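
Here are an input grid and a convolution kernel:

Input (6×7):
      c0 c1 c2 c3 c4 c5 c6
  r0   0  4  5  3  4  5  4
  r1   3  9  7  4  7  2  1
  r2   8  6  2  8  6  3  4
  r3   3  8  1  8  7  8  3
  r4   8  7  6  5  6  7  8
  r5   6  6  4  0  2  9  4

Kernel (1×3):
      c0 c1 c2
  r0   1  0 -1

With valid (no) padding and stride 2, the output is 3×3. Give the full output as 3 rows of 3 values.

-5 1 0
6 -4 2
2 0 -2

Output[0,0]: The receptive field on the input at this output position is [0 4 5]. Elementwise product with the kernel and sum: 0·1 + 5·-1.
Output[0,1]: The receptive field on the input at this output position is [5 3 4]. Elementwise product with the kernel and sum: 5·1 + 4·-1.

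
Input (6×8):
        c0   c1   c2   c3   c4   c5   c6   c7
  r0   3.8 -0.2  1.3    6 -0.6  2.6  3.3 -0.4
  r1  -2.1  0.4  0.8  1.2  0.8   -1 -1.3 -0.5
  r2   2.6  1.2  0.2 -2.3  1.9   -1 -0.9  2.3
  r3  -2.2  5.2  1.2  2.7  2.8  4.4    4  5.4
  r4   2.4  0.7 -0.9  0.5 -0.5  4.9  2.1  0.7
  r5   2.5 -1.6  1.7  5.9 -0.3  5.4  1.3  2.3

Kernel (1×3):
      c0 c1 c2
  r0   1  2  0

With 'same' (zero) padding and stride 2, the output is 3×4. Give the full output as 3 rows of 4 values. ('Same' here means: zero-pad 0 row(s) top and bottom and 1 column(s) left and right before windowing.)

Output[0,0]: The receptive field on the zero-padded input at this output position is [0 3.8 -0.2]. Elementwise product with the kernel and sum: 0·1 + 3.8·2.
Output[0,1]: The receptive field on the zero-padded input at this output position is [-0.2 1.3 6]. Elementwise product with the kernel and sum: -0.2·1 + 1.3·2.

7.6 2.4 4.8 9.2
5.2 1.6 1.5 -2.8
4.8 -1.1 -0.5 9.1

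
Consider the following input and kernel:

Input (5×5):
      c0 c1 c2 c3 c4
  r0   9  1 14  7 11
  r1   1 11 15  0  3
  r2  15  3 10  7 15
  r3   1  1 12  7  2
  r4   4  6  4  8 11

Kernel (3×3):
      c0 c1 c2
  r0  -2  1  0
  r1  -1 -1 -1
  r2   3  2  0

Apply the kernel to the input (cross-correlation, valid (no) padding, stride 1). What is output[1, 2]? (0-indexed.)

-12

The receptive field on the input at this output position is [15 0 3 / 10 7 15 / 12 7 2]. Elementwise product with the kernel and sum: 15·-2 + 0·1 + 10·-1 + 7·-1 + 15·-1 + 12·3 + 7·2.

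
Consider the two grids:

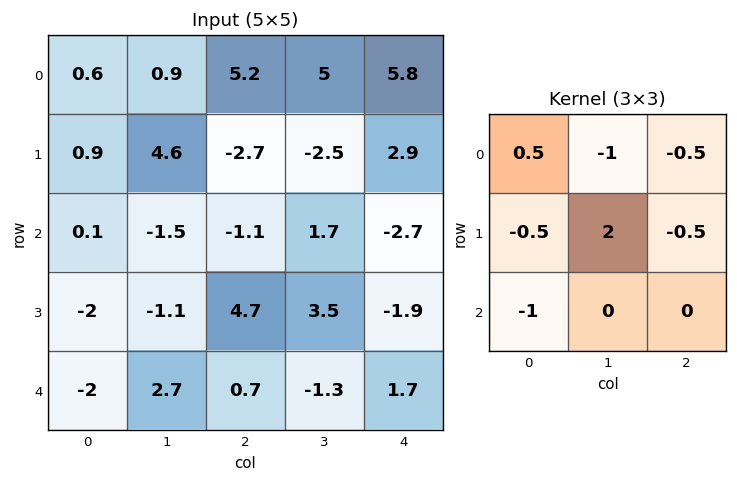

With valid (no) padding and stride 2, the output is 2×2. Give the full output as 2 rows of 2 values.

Output[0,0]: The receptive field on the input at this output position is [0.6 0.9 5.2 / 0.9 4.6 -2.7 / 0.1 -1.5 -1.1]. Elementwise product with the kernel and sum: 0.6·0.5 + 0.9·-1 + 5.2·-0.5 + 0.9·-0.5 + 4.6·2 + -2.7·-0.5 + 0.1·-1.
Output[0,1]: The receptive field on the input at this output position is [5.2 5 5.8 / -2.7 -2.5 2.9 / -1.1 1.7 -2.7]. Elementwise product with the kernel and sum: 5.2·0.5 + 5·-1 + 5.8·-0.5 + -2.7·-0.5 + -2.5·2 + 2.9·-0.5 + -1.1·-1.

6.8 -9.3
0.55 4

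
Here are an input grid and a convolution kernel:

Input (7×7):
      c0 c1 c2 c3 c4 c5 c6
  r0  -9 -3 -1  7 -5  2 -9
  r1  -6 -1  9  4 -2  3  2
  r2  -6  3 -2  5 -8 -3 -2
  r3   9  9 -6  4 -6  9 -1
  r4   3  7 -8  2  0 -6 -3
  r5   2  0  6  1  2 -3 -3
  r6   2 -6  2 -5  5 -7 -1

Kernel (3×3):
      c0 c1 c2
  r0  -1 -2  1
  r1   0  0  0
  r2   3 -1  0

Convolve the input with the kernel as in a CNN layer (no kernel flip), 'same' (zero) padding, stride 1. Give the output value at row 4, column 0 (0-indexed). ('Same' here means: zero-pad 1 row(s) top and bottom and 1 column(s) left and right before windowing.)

-11

The receptive field on the zero-padded input at this output position is [0 9 9 / 0 3 7 / 0 2 0]. Elementwise product with the kernel and sum: 0·-1 + 9·-2 + 9·1 + 0·3 + 2·-1.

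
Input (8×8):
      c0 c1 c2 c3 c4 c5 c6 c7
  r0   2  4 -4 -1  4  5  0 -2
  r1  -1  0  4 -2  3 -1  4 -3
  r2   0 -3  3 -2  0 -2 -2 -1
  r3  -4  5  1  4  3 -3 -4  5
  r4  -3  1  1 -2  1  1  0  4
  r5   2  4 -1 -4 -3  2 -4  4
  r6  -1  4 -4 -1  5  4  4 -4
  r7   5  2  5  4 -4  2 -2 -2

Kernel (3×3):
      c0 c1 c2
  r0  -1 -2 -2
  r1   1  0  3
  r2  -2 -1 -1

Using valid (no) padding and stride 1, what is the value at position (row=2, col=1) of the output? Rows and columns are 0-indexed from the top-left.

17

The receptive field on the input at this output position is [-3 3 -2 / 5 1 4 / 1 1 -2]. Elementwise product with the kernel and sum: -3·-1 + 3·-2 + -2·-2 + 5·1 + 4·3 + 1·-2 + 1·-1 + -2·-1.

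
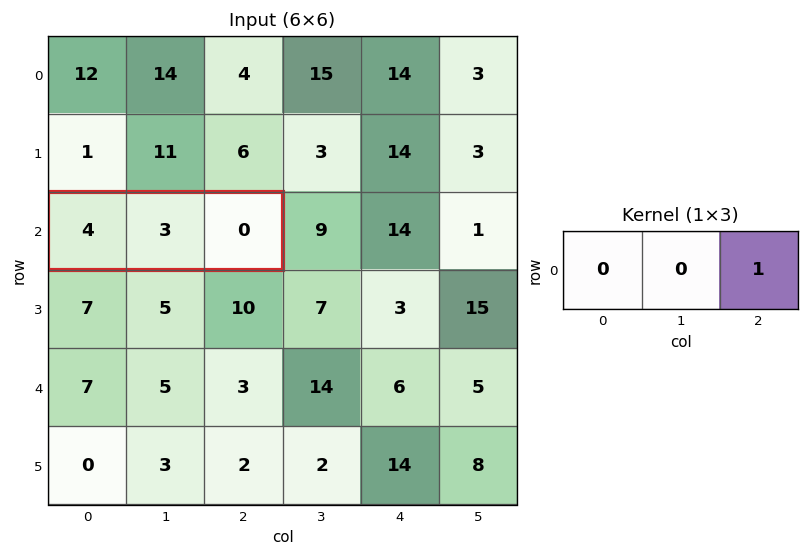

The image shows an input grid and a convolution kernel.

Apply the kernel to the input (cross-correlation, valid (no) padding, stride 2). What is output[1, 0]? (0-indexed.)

The receptive field on the input at this output position is [4 3 0]. Elementwise product with the kernel and sum: 0·1.

0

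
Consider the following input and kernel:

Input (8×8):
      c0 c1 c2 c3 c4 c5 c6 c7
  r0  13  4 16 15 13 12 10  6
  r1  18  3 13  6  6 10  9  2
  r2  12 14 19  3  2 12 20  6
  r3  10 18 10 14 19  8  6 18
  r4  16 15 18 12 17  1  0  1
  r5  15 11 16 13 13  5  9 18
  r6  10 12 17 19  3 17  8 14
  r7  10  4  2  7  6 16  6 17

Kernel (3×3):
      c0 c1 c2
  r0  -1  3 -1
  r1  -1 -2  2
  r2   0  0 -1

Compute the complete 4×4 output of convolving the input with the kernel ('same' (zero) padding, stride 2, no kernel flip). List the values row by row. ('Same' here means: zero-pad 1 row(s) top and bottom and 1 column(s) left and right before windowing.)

-21 -12 -27 -22
37 -30 11 -43
-1 -42 -14 -25
34 9 14 -18

Output[0,0]: The receptive field on the zero-padded input at this output position is [0 0 0 / 0 13 4 / 0 18 3]. Elementwise product with the kernel and sum: 0·-1 + 0·3 + 0·-1 + 0·-1 + 13·-2 + 4·2 + 3·-1.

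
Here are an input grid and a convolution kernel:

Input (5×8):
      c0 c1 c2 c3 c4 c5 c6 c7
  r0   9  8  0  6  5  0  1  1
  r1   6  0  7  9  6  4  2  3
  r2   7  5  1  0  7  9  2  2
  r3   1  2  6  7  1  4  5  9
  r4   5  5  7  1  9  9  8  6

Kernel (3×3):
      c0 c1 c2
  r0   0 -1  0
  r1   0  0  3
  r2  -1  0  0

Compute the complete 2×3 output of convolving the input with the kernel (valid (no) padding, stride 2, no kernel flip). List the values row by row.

Output[0,0]: The receptive field on the input at this output position is [9 8 0 / 6 0 7 / 7 5 1]. Elementwise product with the kernel and sum: 8·-1 + 7·3 + 7·-1.

6 11 -1
8 -4 -3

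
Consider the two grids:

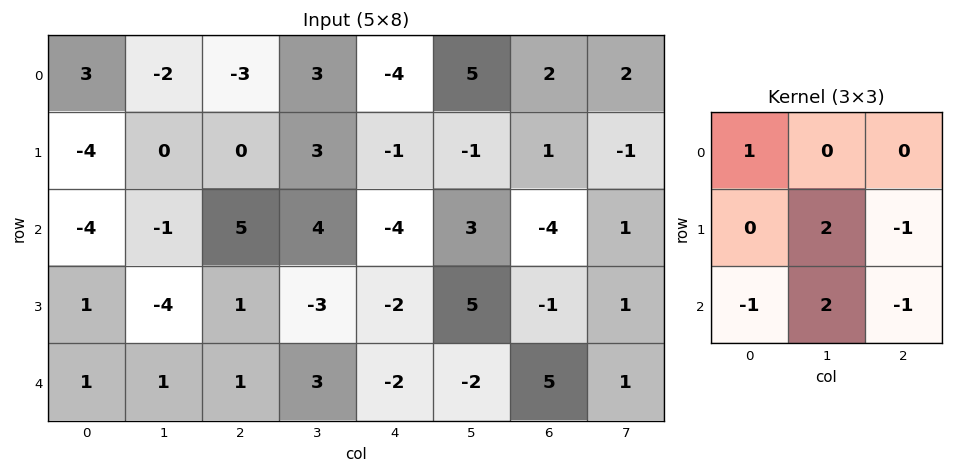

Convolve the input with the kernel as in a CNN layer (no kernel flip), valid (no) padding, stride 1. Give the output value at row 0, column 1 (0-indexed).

2

The receptive field on the input at this output position is [-2 -3 3 / 0 0 3 / -1 5 4]. Elementwise product with the kernel and sum: -2·1 + 0·2 + 3·-1 + -1·-1 + 5·2 + 4·-1.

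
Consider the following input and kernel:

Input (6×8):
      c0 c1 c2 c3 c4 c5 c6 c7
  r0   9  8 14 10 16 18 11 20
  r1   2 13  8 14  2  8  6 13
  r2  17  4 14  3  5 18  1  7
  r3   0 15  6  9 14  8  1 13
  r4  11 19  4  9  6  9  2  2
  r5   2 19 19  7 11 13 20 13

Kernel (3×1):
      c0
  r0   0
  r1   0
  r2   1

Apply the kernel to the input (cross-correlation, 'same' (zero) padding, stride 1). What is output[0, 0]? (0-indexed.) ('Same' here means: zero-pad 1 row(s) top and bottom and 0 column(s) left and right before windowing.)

The receptive field on the zero-padded input at this output position is [0 / 9 / 2]. Elementwise product with the kernel and sum: 2·1.

2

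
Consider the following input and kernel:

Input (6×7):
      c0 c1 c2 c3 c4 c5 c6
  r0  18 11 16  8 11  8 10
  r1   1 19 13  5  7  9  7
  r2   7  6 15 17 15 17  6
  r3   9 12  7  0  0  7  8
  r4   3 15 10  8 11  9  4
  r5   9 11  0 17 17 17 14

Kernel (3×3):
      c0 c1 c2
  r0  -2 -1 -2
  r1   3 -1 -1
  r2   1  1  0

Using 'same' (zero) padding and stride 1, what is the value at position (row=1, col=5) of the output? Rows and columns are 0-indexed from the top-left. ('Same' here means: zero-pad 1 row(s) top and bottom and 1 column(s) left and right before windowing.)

The receptive field on the zero-padded input at this output position is [11 8 10 / 7 9 7 / 15 17 6]. Elementwise product with the kernel and sum: 11·-2 + 8·-1 + 10·-2 + 7·3 + 9·-1 + 7·-1 + 15·1 + 17·1.

-13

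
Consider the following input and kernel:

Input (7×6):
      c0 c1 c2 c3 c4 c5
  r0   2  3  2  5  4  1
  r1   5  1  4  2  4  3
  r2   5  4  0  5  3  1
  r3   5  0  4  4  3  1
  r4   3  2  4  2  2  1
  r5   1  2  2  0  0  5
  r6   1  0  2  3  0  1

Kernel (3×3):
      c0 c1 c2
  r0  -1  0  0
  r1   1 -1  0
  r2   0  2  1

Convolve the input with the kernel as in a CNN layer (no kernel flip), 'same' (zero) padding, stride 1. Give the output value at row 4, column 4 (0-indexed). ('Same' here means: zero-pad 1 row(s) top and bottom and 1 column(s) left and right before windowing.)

1

The receptive field on the zero-padded input at this output position is [4 3 1 / 2 2 1 / 0 0 5]. Elementwise product with the kernel and sum: 4·-1 + 2·1 + 2·-1 + 0·2 + 5·1.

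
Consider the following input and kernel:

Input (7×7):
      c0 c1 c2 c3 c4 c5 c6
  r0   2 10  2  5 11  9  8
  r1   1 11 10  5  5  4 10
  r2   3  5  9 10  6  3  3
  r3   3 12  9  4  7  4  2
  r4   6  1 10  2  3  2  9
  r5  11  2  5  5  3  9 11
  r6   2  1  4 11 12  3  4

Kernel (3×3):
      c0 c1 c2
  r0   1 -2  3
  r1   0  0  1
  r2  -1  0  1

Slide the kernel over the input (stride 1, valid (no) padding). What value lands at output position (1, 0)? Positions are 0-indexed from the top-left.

The receptive field on the input at this output position is [1 11 10 / 3 5 9 / 3 12 9]. Elementwise product with the kernel and sum: 1·1 + 11·-2 + 10·3 + 9·1 + 3·-1 + 9·1.

24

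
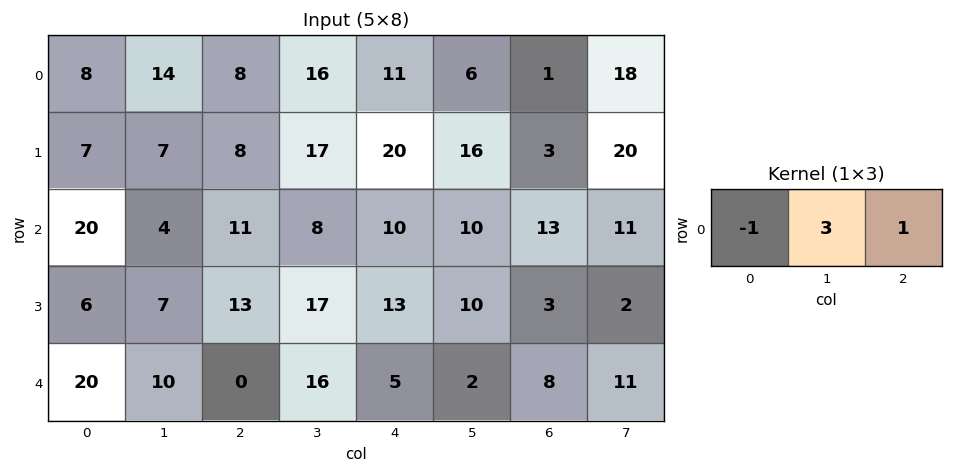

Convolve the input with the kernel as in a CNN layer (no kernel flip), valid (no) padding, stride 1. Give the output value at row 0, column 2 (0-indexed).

51

The receptive field on the input at this output position is [8 16 11]. Elementwise product with the kernel and sum: 8·-1 + 16·3 + 11·1.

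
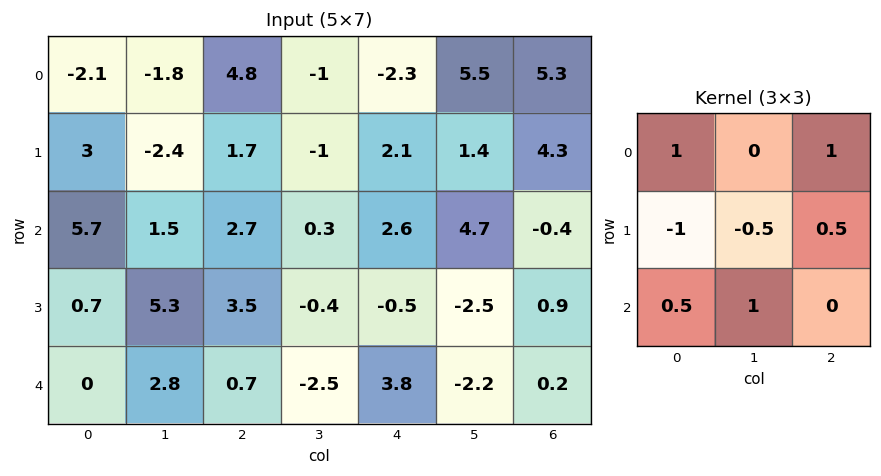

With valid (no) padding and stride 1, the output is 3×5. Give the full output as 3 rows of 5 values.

Output[0,0]: The receptive field on the input at this output position is [-2.1 -1.8 4.8 / 3 -2.4 1.7 / 5.7 1.5 2.7]. Elementwise product with the kernel and sum: -2.1·1 + 4.8·1 + 3·-1 + -2.4·-0.5 + 1.7·0.5 + 5.7·0.5 + 1.5·1.
Output[0,1]: The receptive field on the input at this output position is [-1.8 4.8 -1 / -2.4 1.7 -1 / 1.5 2.7 0.3]. Elementwise product with the kernel and sum: -1.8·1 + -1·1 + -2.4·-1 + 1.7·-0.5 + -1·0.5 + 1.5·0.5 + 2.7·1.

6.1 1.7 4 7.9 8.35
5.25 0.05 3.6 0.45 -1.5
9.6 -3.35 -0.4 6.95 4.1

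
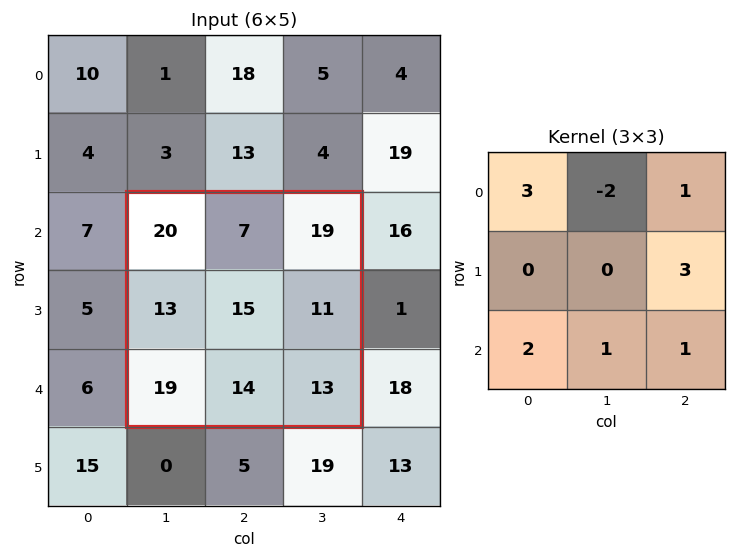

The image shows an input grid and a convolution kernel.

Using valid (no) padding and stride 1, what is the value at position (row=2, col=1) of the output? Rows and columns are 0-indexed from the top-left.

163

The receptive field on the input at this output position is [20 7 19 / 13 15 11 / 19 14 13]. Elementwise product with the kernel and sum: 20·3 + 7·-2 + 19·1 + 11·3 + 19·2 + 14·1 + 13·1.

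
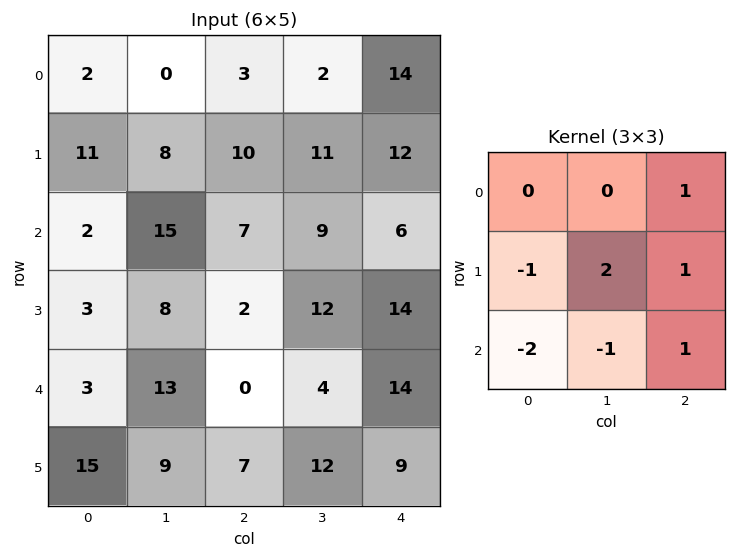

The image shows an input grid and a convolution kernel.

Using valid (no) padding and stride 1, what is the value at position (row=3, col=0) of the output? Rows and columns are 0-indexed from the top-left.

The receptive field on the input at this output position is [3 8 2 / 3 13 0 / 15 9 7]. Elementwise product with the kernel and sum: 2·1 + 3·-1 + 13·2 + 0·1 + 15·-2 + 9·-1 + 7·1.

-7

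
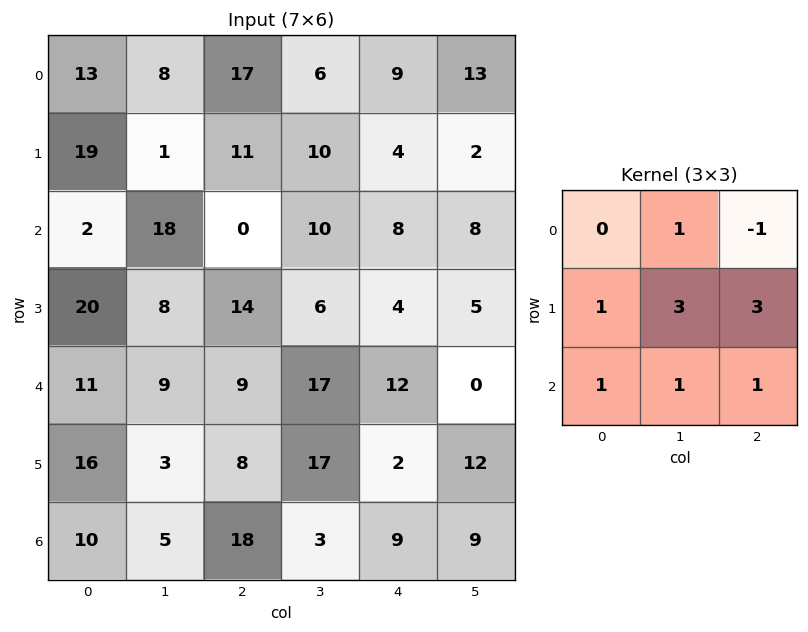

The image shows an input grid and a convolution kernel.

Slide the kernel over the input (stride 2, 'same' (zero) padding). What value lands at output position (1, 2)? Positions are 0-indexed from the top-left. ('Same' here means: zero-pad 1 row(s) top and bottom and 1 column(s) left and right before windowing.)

The receptive field on the zero-padded input at this output position is [10 4 2 / 10 8 8 / 6 4 5]. Elementwise product with the kernel and sum: 4·1 + 2·-1 + 10·1 + 8·3 + 8·3 + 6·1 + 4·1 + 5·1.

75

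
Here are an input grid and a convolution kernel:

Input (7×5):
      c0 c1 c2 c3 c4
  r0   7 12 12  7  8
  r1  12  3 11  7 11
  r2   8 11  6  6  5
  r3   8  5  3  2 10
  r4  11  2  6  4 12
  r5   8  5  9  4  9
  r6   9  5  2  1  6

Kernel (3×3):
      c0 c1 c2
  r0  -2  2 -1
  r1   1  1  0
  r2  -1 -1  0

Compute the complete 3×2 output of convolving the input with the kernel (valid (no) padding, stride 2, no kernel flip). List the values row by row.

-6 -12
0 -10
-25 -6

Output[0,0]: The receptive field on the input at this output position is [7 12 12 / 12 3 11 / 8 11 6]. Elementwise product with the kernel and sum: 7·-2 + 12·2 + 12·-1 + 12·1 + 3·1 + 8·-1 + 11·-1.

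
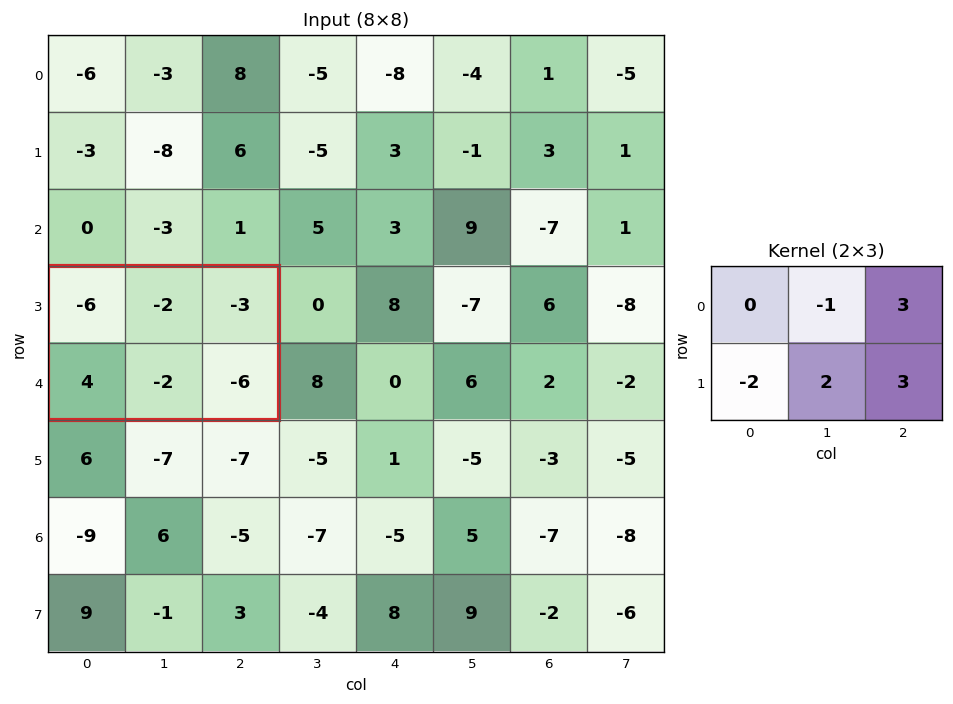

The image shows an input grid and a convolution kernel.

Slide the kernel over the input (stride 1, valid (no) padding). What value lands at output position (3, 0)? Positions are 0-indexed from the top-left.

-37

The receptive field on the input at this output position is [-6 -2 -3 / 4 -2 -6]. Elementwise product with the kernel and sum: -2·-1 + -3·3 + 4·-2 + -2·2 + -6·3.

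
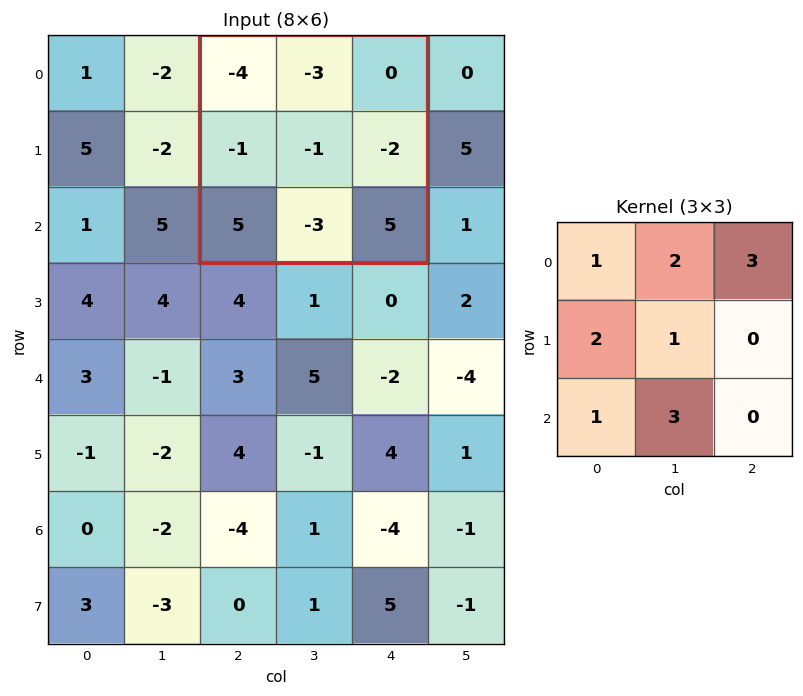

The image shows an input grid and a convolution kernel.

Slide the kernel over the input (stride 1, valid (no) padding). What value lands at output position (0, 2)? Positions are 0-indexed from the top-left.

The receptive field on the input at this output position is [-4 -3 0 / -1 -1 -2 / 5 -3 5]. Elementwise product with the kernel and sum: -4·1 + -3·2 + 0·3 + -1·2 + -1·1 + 5·1 + -3·3.

-17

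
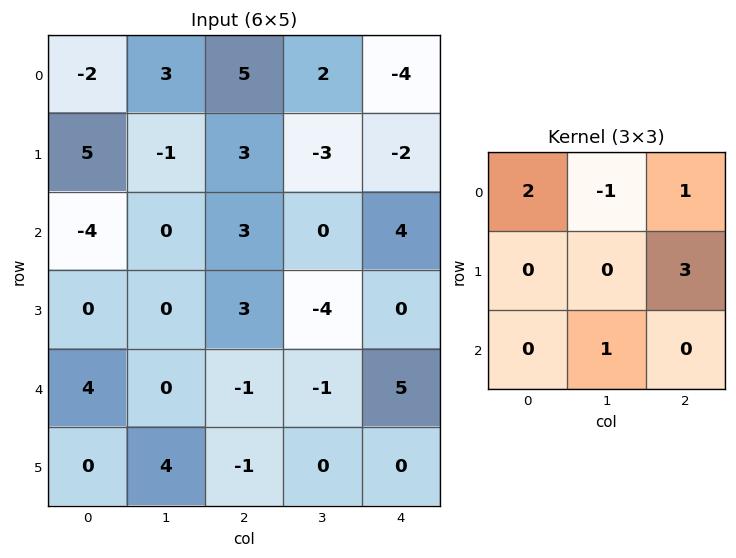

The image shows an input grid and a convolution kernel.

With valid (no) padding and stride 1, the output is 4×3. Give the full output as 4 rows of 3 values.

Output[0,0]: The receptive field on the input at this output position is [-2 3 5 / 5 -1 3 / -4 0 3]. Elementwise product with the kernel and sum: -2·2 + 3·-1 + 5·1 + 3·3 + 0·1.

7 -3 -2
23 -5 15
4 -16 9
4 -11 25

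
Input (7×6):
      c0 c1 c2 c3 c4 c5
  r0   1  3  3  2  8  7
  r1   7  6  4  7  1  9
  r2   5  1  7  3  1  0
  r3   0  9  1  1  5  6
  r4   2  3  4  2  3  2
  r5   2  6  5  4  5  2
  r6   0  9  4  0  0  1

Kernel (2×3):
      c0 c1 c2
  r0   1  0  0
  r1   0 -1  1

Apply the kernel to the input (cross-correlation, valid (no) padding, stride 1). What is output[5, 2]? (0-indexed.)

The receptive field on the input at this output position is [5 4 5 / 4 0 0]. Elementwise product with the kernel and sum: 5·1 + 0·-1 + 0·1.

5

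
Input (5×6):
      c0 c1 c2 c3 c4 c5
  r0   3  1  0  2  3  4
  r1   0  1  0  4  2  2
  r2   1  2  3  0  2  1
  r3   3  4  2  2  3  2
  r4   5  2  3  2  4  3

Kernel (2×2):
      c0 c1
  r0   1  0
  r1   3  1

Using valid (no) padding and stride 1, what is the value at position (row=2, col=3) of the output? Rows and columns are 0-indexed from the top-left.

9

The receptive field on the input at this output position is [0 2 / 2 3]. Elementwise product with the kernel and sum: 0·1 + 2·3 + 3·1.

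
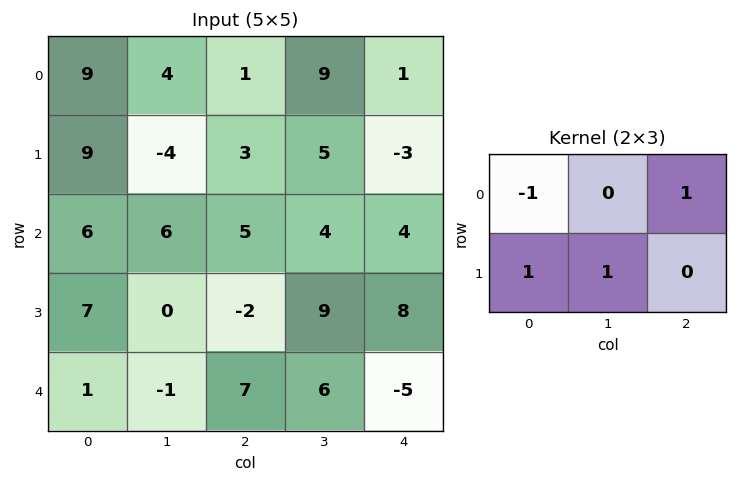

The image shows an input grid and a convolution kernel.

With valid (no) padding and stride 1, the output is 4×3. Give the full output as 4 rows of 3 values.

-3 4 8
6 20 3
6 -4 6
-9 15 23

Output[0,0]: The receptive field on the input at this output position is [9 4 1 / 9 -4 3]. Elementwise product with the kernel and sum: 9·-1 + 1·1 + 9·1 + -4·1.
Output[0,1]: The receptive field on the input at this output position is [4 1 9 / -4 3 5]. Elementwise product with the kernel and sum: 4·-1 + 9·1 + -4·1 + 3·1.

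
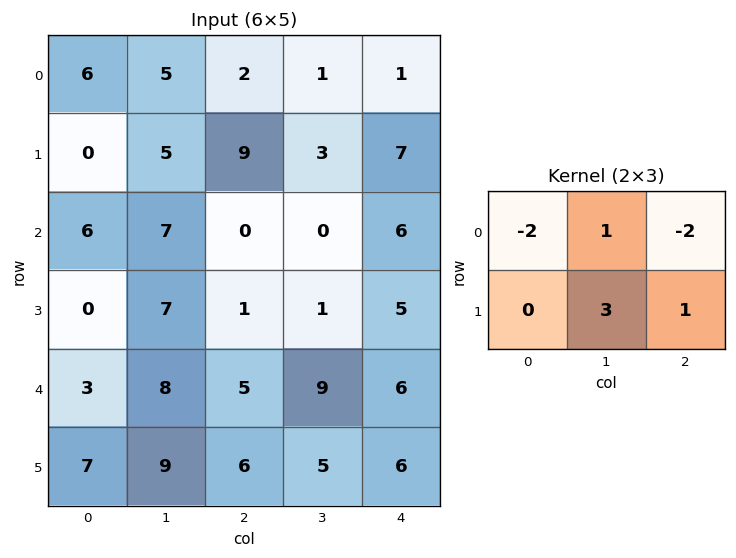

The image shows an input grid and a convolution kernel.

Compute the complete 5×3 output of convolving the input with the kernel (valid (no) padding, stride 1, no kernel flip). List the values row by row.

13 20 11
8 -7 -23
17 -10 -4
34 9 22
25 -6 8

Output[0,0]: The receptive field on the input at this output position is [6 5 2 / 0 5 9]. Elementwise product with the kernel and sum: 6·-2 + 5·1 + 2·-2 + 5·3 + 9·1.
Output[0,1]: The receptive field on the input at this output position is [5 2 1 / 5 9 3]. Elementwise product with the kernel and sum: 5·-2 + 2·1 + 1·-2 + 9·3 + 3·1.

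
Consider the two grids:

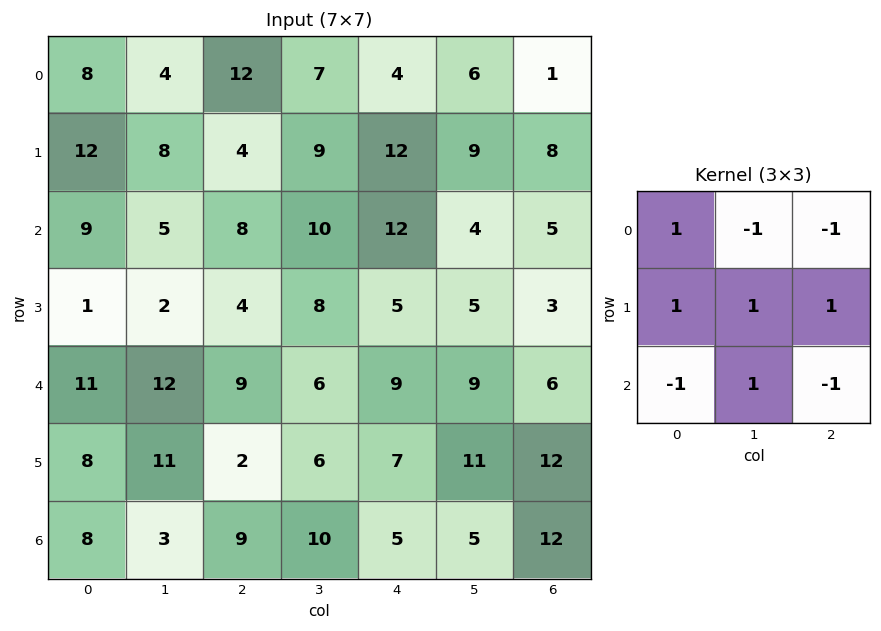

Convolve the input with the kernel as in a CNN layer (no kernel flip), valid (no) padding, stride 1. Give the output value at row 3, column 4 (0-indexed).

The receptive field on the input at this output position is [5 5 3 / 9 9 6 / 7 11 12]. Elementwise product with the kernel and sum: 5·1 + 5·-1 + 3·-1 + 9·1 + 9·1 + 6·1 + 7·-1 + 11·1 + 12·-1.

13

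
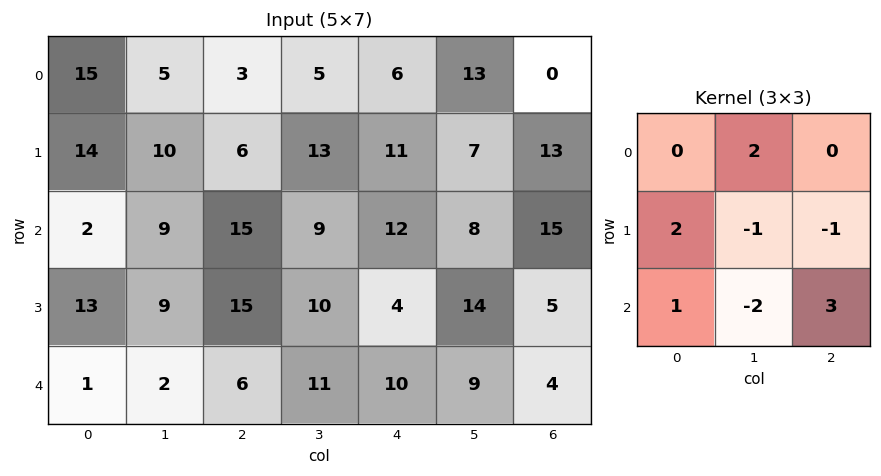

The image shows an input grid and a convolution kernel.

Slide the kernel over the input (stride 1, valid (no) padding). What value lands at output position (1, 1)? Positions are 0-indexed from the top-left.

15

The receptive field on the input at this output position is [10 6 13 / 9 15 9 / 9 15 10]. Elementwise product with the kernel and sum: 6·2 + 9·2 + 15·-1 + 9·-1 + 9·1 + 15·-2 + 10·3.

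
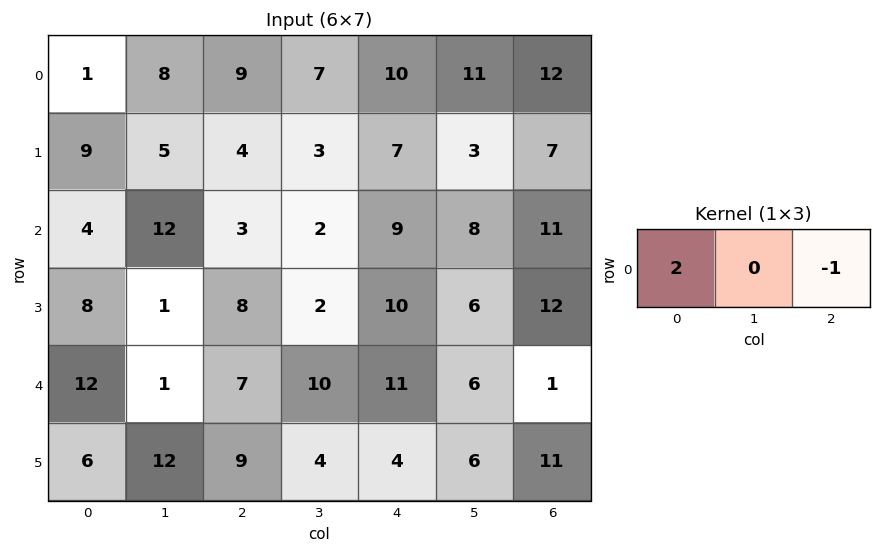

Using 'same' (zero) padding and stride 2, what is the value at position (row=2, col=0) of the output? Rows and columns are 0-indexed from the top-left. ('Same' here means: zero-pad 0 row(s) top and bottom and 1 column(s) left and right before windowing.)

-1

The receptive field on the zero-padded input at this output position is [0 12 1]. Elementwise product with the kernel and sum: 0·2 + 1·-1.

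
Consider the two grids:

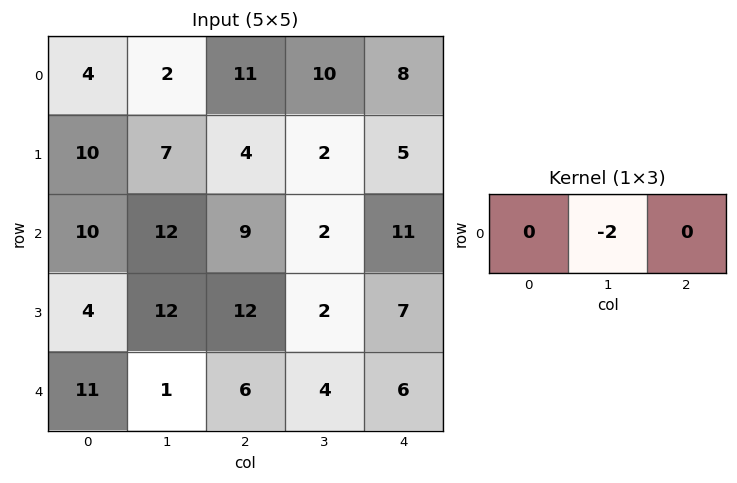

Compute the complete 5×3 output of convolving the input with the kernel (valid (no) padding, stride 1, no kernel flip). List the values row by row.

-4 -22 -20
-14 -8 -4
-24 -18 -4
-24 -24 -4
-2 -12 -8

Output[0,0]: The receptive field on the input at this output position is [4 2 11]. Elementwise product with the kernel and sum: 2·-2.
Output[0,1]: The receptive field on the input at this output position is [2 11 10]. Elementwise product with the kernel and sum: 11·-2.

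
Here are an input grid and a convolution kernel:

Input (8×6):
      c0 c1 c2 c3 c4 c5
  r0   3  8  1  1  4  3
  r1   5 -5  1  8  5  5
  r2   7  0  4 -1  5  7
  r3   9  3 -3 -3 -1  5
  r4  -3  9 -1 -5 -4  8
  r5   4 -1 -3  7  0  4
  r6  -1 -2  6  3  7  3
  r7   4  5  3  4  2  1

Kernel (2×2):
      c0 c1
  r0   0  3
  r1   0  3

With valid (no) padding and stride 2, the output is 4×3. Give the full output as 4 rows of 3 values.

9 27 24
9 -12 36
24 6 36
9 21 12

Output[0,0]: The receptive field on the input at this output position is [3 8 / 5 -5]. Elementwise product with the kernel and sum: 8·3 + -5·3.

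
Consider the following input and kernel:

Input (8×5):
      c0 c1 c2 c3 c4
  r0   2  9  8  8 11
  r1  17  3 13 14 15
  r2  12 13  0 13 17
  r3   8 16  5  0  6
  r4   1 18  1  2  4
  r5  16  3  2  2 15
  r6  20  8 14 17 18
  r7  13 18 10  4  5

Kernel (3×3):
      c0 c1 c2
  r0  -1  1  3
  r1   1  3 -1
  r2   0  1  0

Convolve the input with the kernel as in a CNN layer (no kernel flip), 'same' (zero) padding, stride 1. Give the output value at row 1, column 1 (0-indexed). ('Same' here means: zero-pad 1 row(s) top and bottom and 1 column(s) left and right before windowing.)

The receptive field on the zero-padded input at this output position is [2 9 8 / 17 3 13 / 12 13 0]. Elementwise product with the kernel and sum: 2·-1 + 9·1 + 8·3 + 17·1 + 3·3 + 13·-1 + 13·1.

57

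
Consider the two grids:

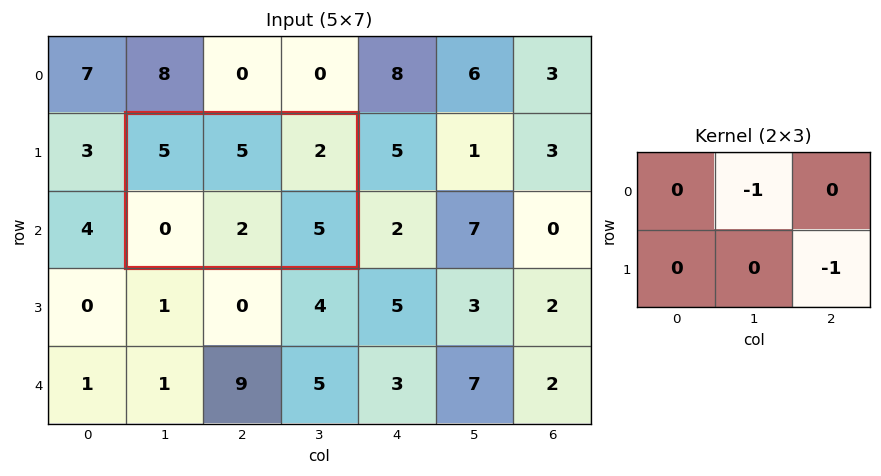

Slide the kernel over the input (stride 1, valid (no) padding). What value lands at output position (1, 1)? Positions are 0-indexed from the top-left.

-10

The receptive field on the input at this output position is [5 5 2 / 0 2 5]. Elementwise product with the kernel and sum: 5·-1 + 5·-1.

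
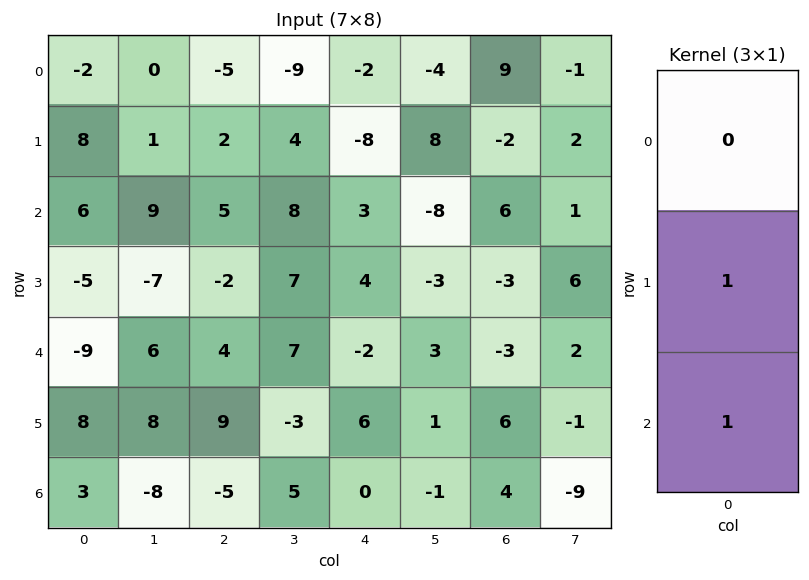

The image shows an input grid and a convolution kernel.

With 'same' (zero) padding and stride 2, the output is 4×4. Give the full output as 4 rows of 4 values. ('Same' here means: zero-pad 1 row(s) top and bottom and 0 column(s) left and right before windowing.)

6 -3 -10 7
1 3 7 3
-1 13 4 3
3 -5 0 4

Output[0,0]: The receptive field on the zero-padded input at this output position is [0 / -2 / 8]. Elementwise product with the kernel and sum: -2·1 + 8·1.
Output[0,1]: The receptive field on the zero-padded input at this output position is [0 / -5 / 2]. Elementwise product with the kernel and sum: -5·1 + 2·1.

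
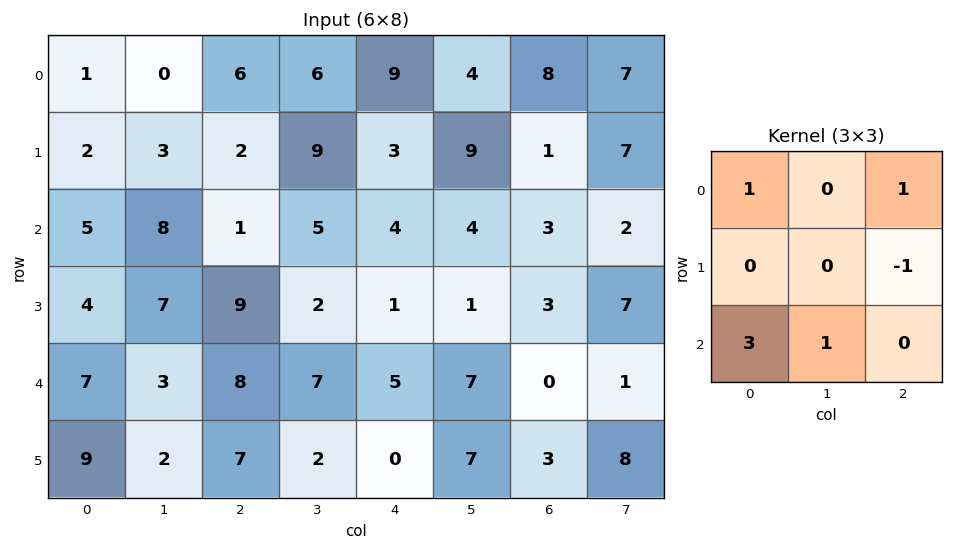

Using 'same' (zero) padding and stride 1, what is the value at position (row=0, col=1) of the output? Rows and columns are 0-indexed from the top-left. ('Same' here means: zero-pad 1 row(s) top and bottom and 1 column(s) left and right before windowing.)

3

The receptive field on the zero-padded input at this output position is [0 0 0 / 1 0 6 / 2 3 2]. Elementwise product with the kernel and sum: 0·1 + 0·1 + 6·-1 + 2·3 + 3·1.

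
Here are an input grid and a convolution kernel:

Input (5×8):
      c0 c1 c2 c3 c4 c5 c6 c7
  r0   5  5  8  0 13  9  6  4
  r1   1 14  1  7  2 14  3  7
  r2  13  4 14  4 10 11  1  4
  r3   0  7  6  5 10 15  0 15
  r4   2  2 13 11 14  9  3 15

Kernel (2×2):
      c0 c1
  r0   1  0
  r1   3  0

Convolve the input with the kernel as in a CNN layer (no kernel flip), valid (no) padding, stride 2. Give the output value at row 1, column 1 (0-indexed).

The receptive field on the input at this output position is [14 4 / 6 5]. Elementwise product with the kernel and sum: 14·1 + 6·3.

32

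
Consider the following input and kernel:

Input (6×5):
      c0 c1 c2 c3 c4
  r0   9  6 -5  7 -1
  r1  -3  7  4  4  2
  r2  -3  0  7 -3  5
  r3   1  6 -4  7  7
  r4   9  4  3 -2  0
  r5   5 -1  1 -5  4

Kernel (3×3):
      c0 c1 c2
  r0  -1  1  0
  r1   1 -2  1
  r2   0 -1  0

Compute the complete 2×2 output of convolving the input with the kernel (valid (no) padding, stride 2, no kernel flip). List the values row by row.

Output[0,0]: The receptive field on the input at this output position is [9 6 -5 / -3 7 4 / -3 0 7]. Elementwise product with the kernel and sum: 9·-1 + 6·1 + -3·1 + 7·-2 + 4·1 + 0·-1.
Output[0,1]: The receptive field on the input at this output position is [-5 7 -1 / 4 4 2 / 7 -3 5]. Elementwise product with the kernel and sum: -5·-1 + 7·1 + 4·1 + 4·-2 + 2·1 + -3·-1.

-16 13
-16 -19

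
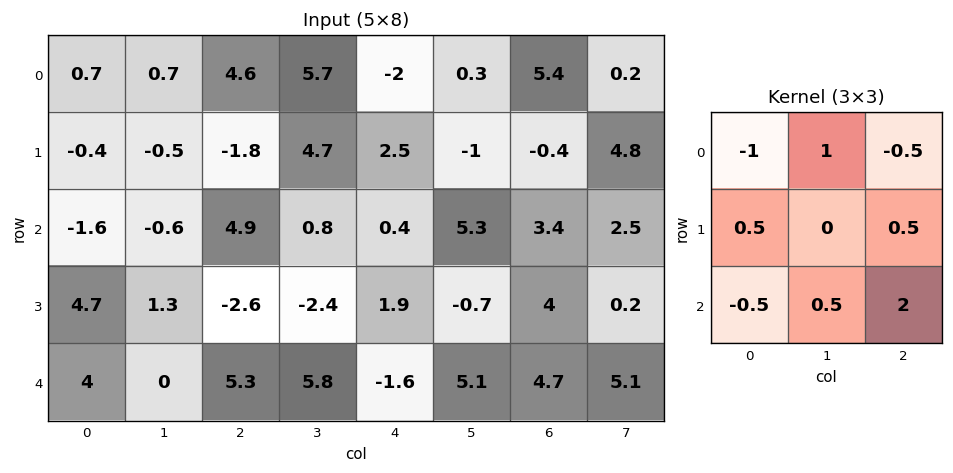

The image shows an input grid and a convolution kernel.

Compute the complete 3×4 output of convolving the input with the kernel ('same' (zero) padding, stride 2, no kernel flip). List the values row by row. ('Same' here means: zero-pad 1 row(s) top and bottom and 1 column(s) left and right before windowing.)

Output[0,0]: The receptive field on the zero-padded input at this output position is [0 0 0 / 0 0.7 0.7 / 0 -0.4 -0.5]. Elementwise product with the kernel and sum: 0·-1 + 0·1 + 0·-0.5 + 0·0.5 + 0.7·0.5 + 0·-0.5 + -0.4·0.5 + -0.5·2.
Output[0,1]: The receptive field on the zero-padded input at this output position is [0 0 0 / 0.7 4.6 5.7 / -0.5 -1.8 4.7]. Elementwise product with the kernel and sum: 0·-1 + 0·1 + 0·-0.5 + 0.7·0.5 + 5.7·0.5 + -0.5·-0.5 + -1.8·0.5 + 4.7·2.

-0.85 11.95 -0.1 10.15
4.5 -10.3 2.1 4.85
4.05 0.2 10.1 9.7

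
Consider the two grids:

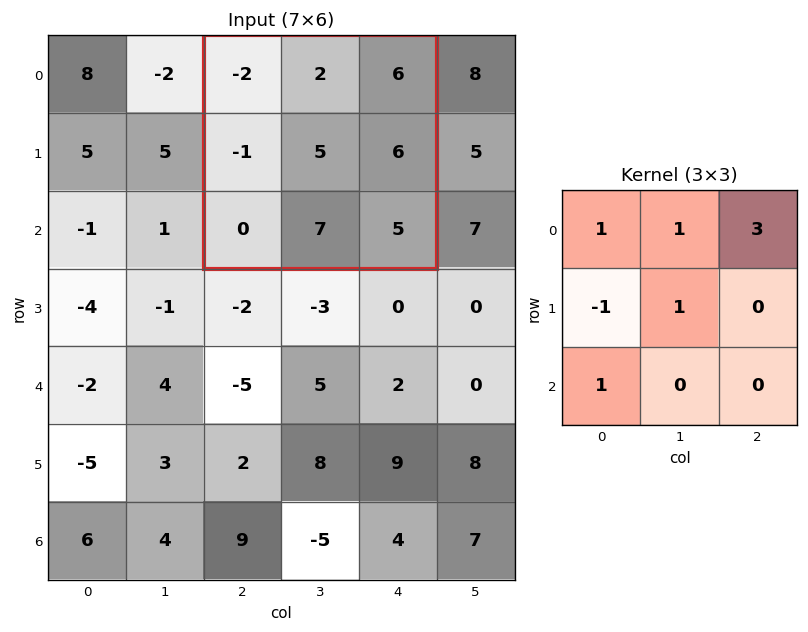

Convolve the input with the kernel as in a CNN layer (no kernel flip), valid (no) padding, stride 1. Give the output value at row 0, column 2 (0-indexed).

24

The receptive field on the input at this output position is [-2 2 6 / -1 5 6 / 0 7 5]. Elementwise product with the kernel and sum: -2·1 + 2·1 + 6·3 + -1·-1 + 5·1 + 0·1.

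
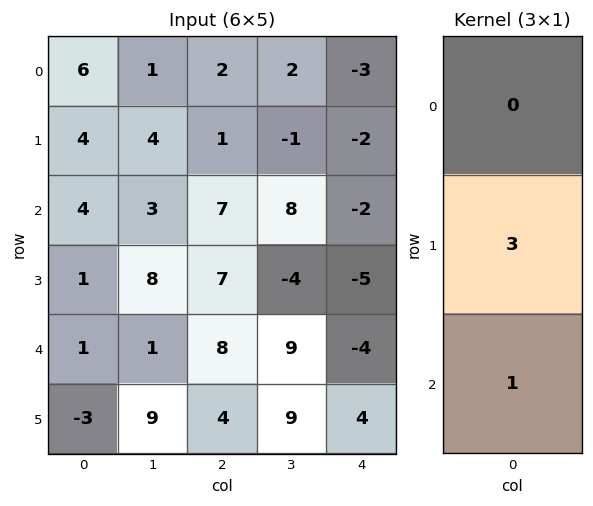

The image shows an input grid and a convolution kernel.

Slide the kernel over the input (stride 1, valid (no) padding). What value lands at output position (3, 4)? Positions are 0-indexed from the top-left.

The receptive field on the input at this output position is [-5 / -4 / 4]. Elementwise product with the kernel and sum: -4·3 + 4·1.

-8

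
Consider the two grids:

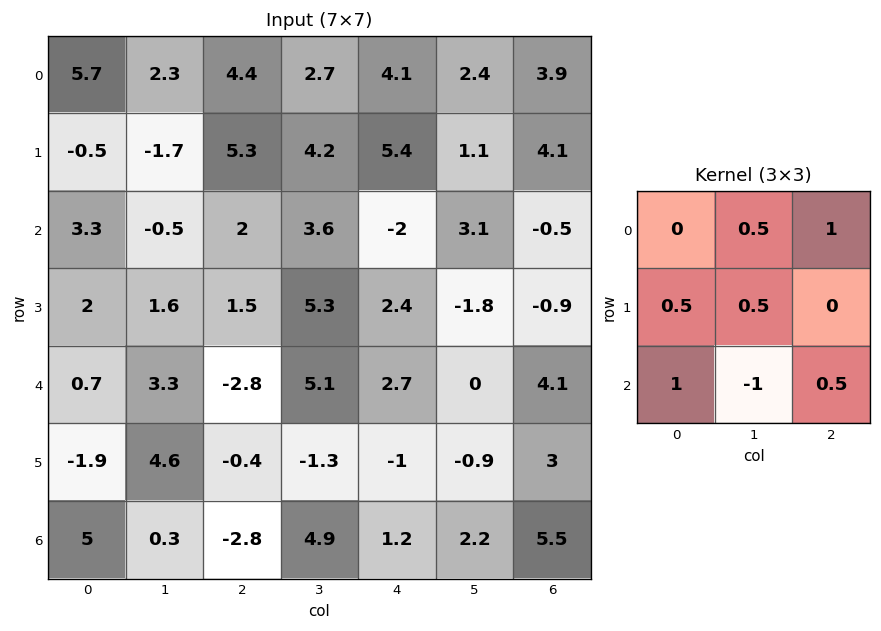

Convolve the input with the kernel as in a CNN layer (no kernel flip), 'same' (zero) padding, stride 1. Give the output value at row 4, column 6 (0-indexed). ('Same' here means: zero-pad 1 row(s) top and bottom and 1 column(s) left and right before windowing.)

The receptive field on the zero-padded input at this output position is [-1.8 -0.9 0 / 0 4.1 0 / -0.9 3 0]. Elementwise product with the kernel and sum: -0.9·0.5 + 0·1 + 0·0.5 + 4.1·0.5 + -0.9·1 + 3·-1 + 0·0.5.

-2.3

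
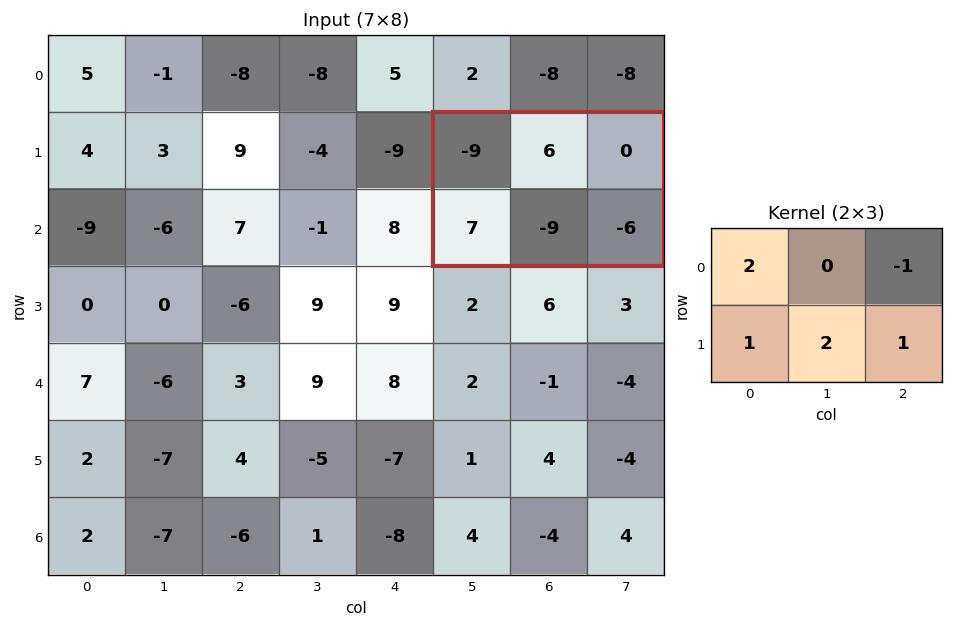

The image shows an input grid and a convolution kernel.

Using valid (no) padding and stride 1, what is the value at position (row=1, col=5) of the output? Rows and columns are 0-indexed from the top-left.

-35

The receptive field on the input at this output position is [-9 6 0 / 7 -9 -6]. Elementwise product with the kernel and sum: -9·2 + 0·-1 + 7·1 + -9·2 + -6·1.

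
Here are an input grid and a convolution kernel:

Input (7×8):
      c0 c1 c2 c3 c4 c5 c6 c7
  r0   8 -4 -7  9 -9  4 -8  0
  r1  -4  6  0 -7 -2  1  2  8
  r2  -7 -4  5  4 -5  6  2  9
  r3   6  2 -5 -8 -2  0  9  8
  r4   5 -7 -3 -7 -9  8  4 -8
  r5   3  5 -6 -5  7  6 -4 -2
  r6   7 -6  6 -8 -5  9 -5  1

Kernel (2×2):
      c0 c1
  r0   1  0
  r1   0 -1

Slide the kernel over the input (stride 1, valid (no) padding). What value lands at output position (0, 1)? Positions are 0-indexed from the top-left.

-4

The receptive field on the input at this output position is [-4 -7 / 6 0]. Elementwise product with the kernel and sum: -4·1 + 0·-1.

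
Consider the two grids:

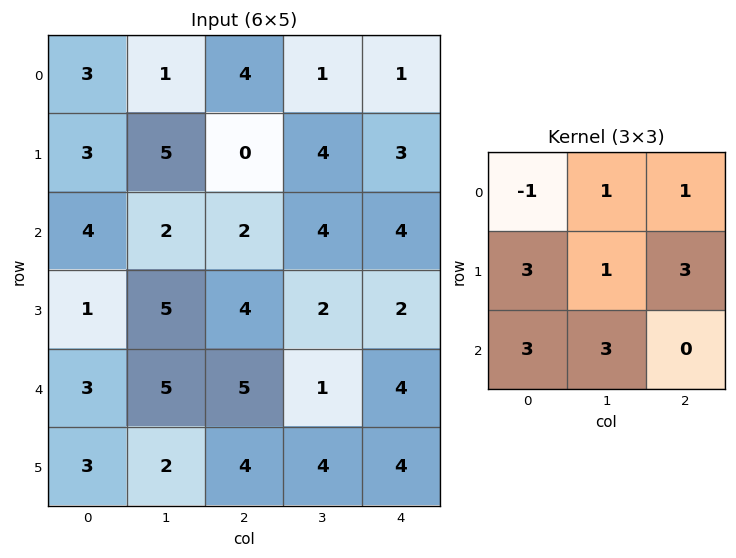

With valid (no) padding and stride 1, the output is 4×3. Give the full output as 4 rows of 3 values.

Output[0,0]: The receptive field on the input at this output position is [3 1 4 / 3 5 0 / 4 2 2]. Elementwise product with the kernel and sum: 3·-1 + 1·1 + 4·1 + 3·3 + 5·1 + 0·3 + 4·3 + 2·3.
Output[0,1]: The receptive field on the input at this output position is [1 4 1 / 5 0 4 / 2 2 4]. Elementwise product with the kernel and sum: 1·-1 + 4·1 + 1·1 + 5·3 + 0·1 + 4·3 + 2·3 + 2·3.

34 43 29
40 46 47
44 59 44
52 42 52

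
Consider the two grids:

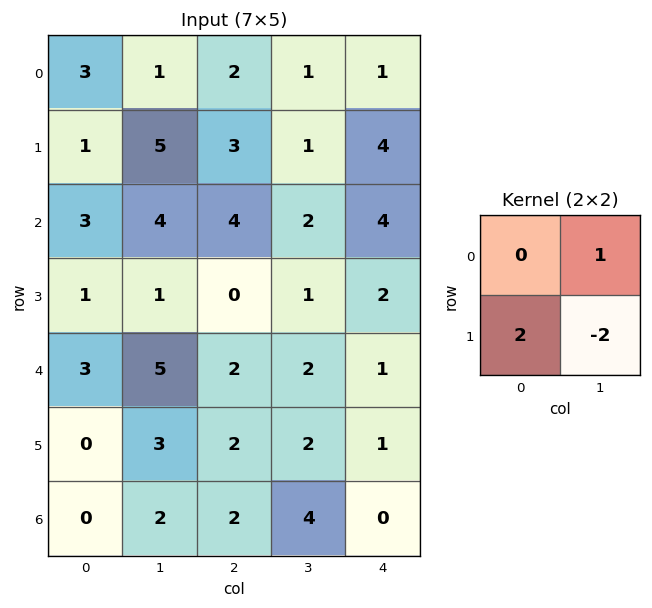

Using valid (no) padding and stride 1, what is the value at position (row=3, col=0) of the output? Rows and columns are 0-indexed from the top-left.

-3

The receptive field on the input at this output position is [1 1 / 3 5]. Elementwise product with the kernel and sum: 1·1 + 3·2 + 5·-2.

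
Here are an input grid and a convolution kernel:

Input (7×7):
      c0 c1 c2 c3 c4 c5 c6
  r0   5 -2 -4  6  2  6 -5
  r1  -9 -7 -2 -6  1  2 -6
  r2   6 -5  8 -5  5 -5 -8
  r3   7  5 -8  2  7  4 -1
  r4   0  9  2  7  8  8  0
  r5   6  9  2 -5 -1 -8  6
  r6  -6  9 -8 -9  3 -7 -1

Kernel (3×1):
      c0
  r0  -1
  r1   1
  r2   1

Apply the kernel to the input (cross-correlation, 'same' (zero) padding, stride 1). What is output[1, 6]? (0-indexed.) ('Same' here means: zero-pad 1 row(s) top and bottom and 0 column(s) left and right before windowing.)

The receptive field on the zero-padded input at this output position is [-5 / -6 / -8]. Elementwise product with the kernel and sum: -5·-1 + -6·1 + -8·1.

-9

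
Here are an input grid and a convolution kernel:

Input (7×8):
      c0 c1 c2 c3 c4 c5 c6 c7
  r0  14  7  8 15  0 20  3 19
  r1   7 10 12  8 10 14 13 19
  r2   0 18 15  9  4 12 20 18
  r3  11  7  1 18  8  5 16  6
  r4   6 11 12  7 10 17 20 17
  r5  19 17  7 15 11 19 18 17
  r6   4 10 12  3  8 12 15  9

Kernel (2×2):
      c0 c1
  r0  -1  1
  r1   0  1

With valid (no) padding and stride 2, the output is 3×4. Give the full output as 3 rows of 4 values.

3 15 34 35
25 12 13 4
22 10 26 14

Output[0,0]: The receptive field on the input at this output position is [14 7 / 7 10]. Elementwise product with the kernel and sum: 14·-1 + 7·1 + 10·1.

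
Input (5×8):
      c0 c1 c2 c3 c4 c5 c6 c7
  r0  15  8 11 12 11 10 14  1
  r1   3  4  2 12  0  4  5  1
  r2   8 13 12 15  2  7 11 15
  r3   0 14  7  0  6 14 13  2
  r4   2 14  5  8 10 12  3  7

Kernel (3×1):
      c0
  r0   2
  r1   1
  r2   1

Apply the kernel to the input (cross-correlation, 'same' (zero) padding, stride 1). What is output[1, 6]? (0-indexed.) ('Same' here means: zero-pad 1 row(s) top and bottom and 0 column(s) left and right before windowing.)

44

The receptive field on the zero-padded input at this output position is [14 / 5 / 11]. Elementwise product with the kernel and sum: 14·2 + 5·1 + 11·1.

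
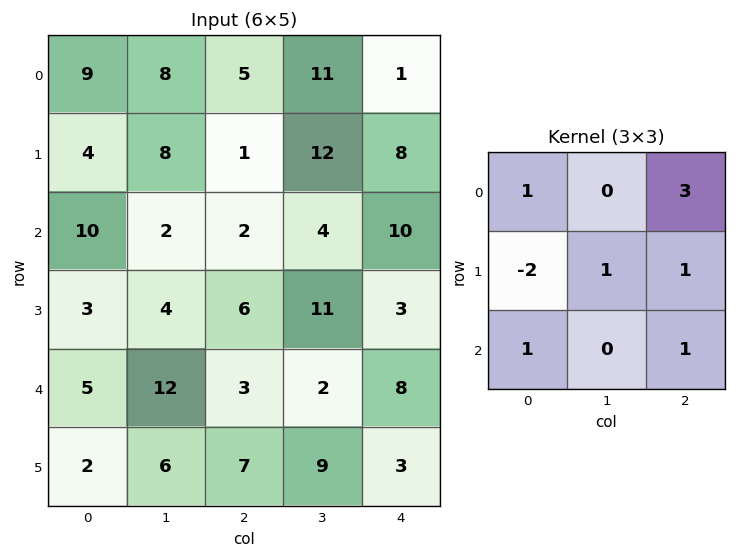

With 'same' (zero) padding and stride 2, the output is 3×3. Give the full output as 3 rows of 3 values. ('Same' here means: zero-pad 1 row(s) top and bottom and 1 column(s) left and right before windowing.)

Output[0,0]: The receptive field on the zero-padded input at this output position is [0 0 0 / 0 9 8 / 0 4 8]. Elementwise product with the kernel and sum: 0·1 + 0·3 + 0·-2 + 9·1 + 8·1 + 0·1 + 8·1.
Output[0,1]: The receptive field on the zero-padded input at this output position is [0 0 0 / 8 5 11 / 8 1 12]. Elementwise product with the kernel and sum: 0·1 + 0·3 + 8·-2 + 5·1 + 11·1 + 8·1 + 12·1.

25 20 -9
40 61 25
35 33 24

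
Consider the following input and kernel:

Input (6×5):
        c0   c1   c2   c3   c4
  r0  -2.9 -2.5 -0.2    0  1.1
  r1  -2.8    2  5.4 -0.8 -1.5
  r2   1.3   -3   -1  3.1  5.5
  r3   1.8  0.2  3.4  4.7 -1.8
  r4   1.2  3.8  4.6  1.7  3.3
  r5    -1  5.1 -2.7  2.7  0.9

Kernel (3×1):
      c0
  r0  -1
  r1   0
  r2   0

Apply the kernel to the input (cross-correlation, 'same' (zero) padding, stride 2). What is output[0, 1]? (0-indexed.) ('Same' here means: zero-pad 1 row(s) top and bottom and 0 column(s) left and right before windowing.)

0

The receptive field on the zero-padded input at this output position is [0 / -0.2 / 5.4]. Elementwise product with the kernel and sum: 0·-1.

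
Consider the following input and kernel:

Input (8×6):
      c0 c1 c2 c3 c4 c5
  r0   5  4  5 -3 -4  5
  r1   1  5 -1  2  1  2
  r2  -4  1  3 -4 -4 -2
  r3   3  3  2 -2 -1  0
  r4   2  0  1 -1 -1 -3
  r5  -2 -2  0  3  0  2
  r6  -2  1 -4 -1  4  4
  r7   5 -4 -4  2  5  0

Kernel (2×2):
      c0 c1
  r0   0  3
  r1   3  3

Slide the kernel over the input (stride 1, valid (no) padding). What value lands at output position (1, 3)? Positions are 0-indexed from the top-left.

-21

The receptive field on the input at this output position is [2 1 / -4 -4]. Elementwise product with the kernel and sum: 1·3 + -4·3 + -4·3.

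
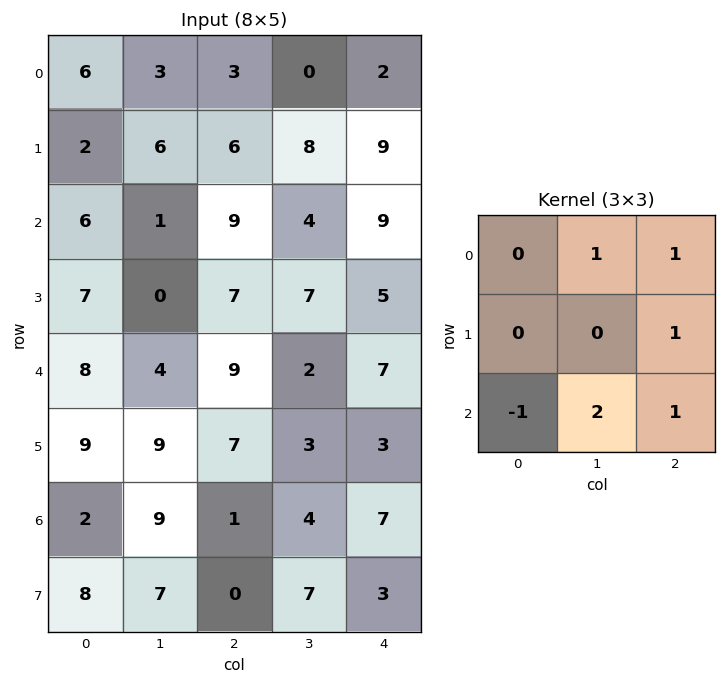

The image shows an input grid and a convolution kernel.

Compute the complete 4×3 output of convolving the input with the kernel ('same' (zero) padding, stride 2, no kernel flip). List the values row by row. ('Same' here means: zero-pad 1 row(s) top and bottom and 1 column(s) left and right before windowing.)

13 14 10
23 39 12
38 24 8
50 14 2

Output[0,0]: The receptive field on the zero-padded input at this output position is [0 0 0 / 0 6 3 / 0 2 6]. Elementwise product with the kernel and sum: 0·1 + 0·1 + 3·1 + 0·-1 + 2·2 + 6·1.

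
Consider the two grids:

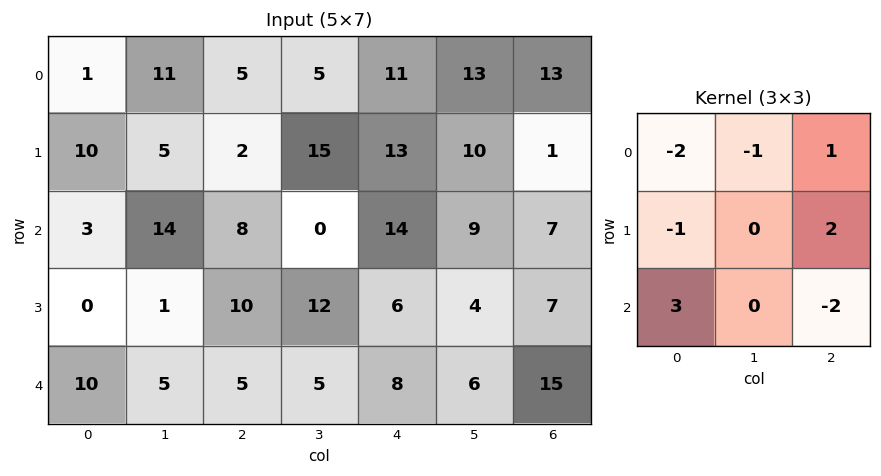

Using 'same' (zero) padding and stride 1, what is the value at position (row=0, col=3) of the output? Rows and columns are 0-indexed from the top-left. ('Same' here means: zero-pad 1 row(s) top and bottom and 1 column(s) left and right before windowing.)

The receptive field on the zero-padded input at this output position is [0 0 0 / 5 5 11 / 2 15 13]. Elementwise product with the kernel and sum: 0·-2 + 0·-1 + 0·1 + 5·-1 + 11·2 + 2·3 + 13·-2.

-3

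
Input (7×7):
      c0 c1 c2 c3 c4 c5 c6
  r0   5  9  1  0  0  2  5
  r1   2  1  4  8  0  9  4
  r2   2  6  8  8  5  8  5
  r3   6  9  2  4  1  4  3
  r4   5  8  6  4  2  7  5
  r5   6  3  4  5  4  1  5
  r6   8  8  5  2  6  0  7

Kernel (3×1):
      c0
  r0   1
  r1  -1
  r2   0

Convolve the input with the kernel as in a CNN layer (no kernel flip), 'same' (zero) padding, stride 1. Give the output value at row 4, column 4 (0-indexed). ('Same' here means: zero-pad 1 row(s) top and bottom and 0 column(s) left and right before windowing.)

The receptive field on the zero-padded input at this output position is [1 / 2 / 4]. Elementwise product with the kernel and sum: 1·1 + 2·-1.

-1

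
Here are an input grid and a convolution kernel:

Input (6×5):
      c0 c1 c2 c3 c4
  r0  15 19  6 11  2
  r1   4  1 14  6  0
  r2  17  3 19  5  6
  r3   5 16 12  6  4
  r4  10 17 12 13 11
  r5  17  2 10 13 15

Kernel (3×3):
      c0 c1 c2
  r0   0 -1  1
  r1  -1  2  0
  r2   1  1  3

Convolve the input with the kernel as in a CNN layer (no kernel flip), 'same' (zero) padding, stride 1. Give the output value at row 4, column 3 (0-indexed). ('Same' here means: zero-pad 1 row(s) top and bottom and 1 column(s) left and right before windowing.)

80

The receptive field on the zero-padded input at this output position is [12 6 4 / 12 13 11 / 10 13 15]. Elementwise product with the kernel and sum: 6·-1 + 4·1 + 12·-1 + 13·2 + 10·1 + 13·1 + 15·3.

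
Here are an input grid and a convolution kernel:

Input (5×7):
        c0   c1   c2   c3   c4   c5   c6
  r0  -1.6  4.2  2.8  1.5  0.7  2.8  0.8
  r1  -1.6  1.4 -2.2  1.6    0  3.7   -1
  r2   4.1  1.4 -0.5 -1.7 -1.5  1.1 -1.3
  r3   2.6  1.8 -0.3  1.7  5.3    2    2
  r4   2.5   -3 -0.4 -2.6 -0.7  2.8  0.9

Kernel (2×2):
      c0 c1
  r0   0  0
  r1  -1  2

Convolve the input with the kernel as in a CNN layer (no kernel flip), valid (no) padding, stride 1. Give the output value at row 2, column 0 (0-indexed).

1

The receptive field on the input at this output position is [4.1 1.4 / 2.6 1.8]. Elementwise product with the kernel and sum: 2.6·-1 + 1.8·2.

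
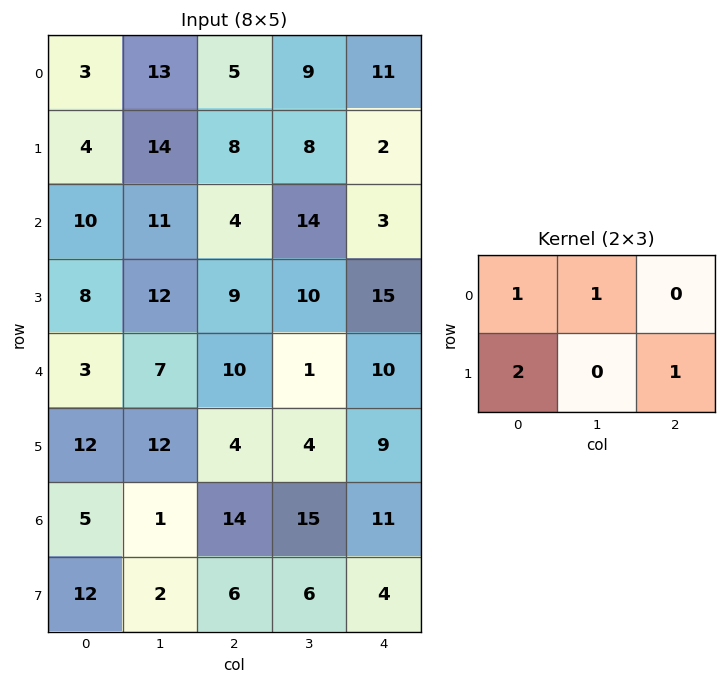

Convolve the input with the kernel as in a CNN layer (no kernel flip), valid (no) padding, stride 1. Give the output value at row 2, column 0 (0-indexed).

46

The receptive field on the input at this output position is [10 11 4 / 8 12 9]. Elementwise product with the kernel and sum: 10·1 + 11·1 + 8·2 + 9·1.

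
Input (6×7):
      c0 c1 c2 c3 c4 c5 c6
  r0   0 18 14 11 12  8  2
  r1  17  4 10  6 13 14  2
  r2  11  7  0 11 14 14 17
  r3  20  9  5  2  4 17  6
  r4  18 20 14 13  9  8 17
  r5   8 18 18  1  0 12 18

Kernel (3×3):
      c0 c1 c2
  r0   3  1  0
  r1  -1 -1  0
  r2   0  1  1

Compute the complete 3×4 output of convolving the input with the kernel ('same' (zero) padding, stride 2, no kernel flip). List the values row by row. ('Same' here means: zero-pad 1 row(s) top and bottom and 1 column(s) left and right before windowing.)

21 -16 4 -8
35 22 27 19
28 17 0 50

Output[0,0]: The receptive field on the zero-padded input at this output position is [0 0 0 / 0 0 18 / 0 17 4]. Elementwise product with the kernel and sum: 0·3 + 0·1 + 0·-1 + 0·-1 + 17·1 + 4·1.
Output[0,1]: The receptive field on the zero-padded input at this output position is [0 0 0 / 18 14 11 / 4 10 6]. Elementwise product with the kernel and sum: 0·3 + 0·1 + 18·-1 + 14·-1 + 10·1 + 6·1.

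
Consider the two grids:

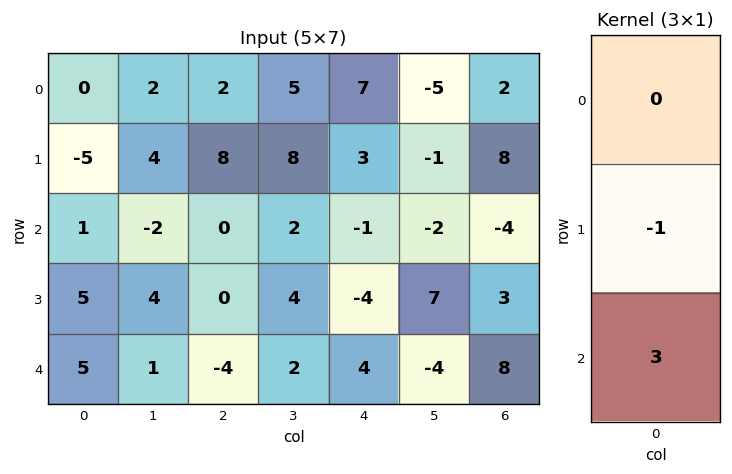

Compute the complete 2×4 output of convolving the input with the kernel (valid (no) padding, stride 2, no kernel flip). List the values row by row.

8 -8 -6 -20
10 -12 16 21

Output[0,0]: The receptive field on the input at this output position is [0 / -5 / 1]. Elementwise product with the kernel and sum: -5·-1 + 1·3.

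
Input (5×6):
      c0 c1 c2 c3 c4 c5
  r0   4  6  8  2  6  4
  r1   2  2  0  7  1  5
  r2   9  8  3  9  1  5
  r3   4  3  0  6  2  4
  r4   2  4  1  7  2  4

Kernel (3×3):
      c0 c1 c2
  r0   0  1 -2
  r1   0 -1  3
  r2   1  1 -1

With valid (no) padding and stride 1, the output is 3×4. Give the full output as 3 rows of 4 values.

2 27 -3 17
10 7 3 9
4 1 13 6

Output[0,0]: The receptive field on the input at this output position is [4 6 8 / 2 2 0 / 9 8 3]. Elementwise product with the kernel and sum: 6·1 + 8·-2 + 2·-1 + 0·3 + 9·1 + 8·1 + 3·-1.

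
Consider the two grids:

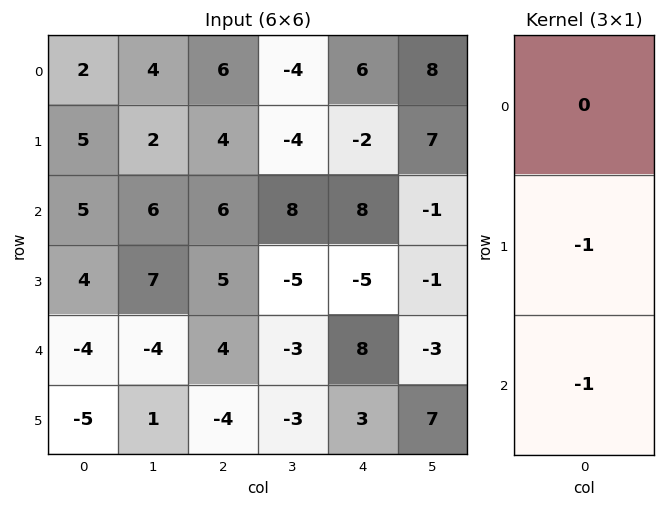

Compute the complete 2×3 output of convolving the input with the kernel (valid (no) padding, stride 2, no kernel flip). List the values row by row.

Output[0,0]: The receptive field on the input at this output position is [2 / 5 / 5]. Elementwise product with the kernel and sum: 5·-1 + 5·-1.

-10 -10 -6
0 -9 -3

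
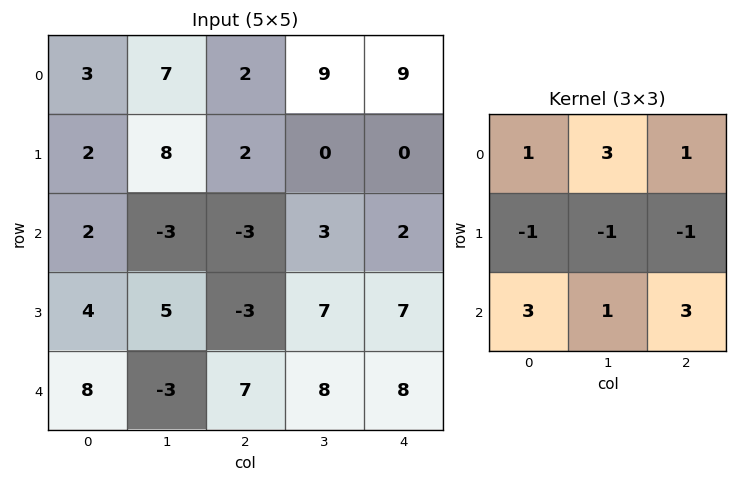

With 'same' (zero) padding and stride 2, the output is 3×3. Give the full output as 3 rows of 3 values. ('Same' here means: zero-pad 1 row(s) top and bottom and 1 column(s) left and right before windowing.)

16 8 -18
34 50 23
12 -9 12

Output[0,0]: The receptive field on the zero-padded input at this output position is [0 0 0 / 0 3 7 / 0 2 8]. Elementwise product with the kernel and sum: 0·1 + 0·3 + 0·1 + 0·-1 + 3·-1 + 7·-1 + 0·3 + 2·1 + 8·3.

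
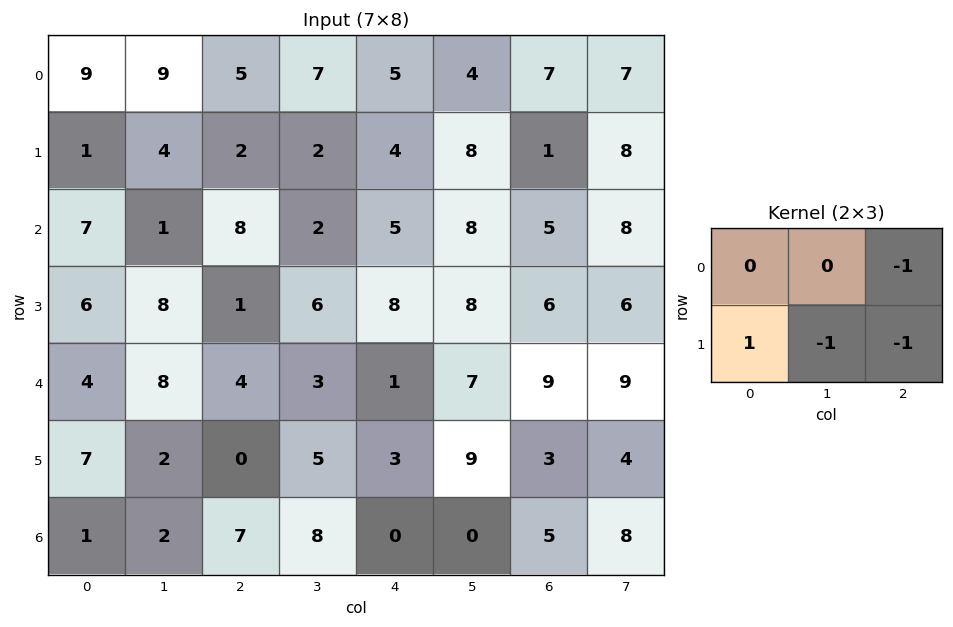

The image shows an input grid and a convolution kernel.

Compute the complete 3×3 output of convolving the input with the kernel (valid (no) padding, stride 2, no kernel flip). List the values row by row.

-10 -9 -12
-11 -18 -11
1 -9 -18

Output[0,0]: The receptive field on the input at this output position is [9 9 5 / 1 4 2]. Elementwise product with the kernel and sum: 5·-1 + 1·1 + 4·-1 + 2·-1.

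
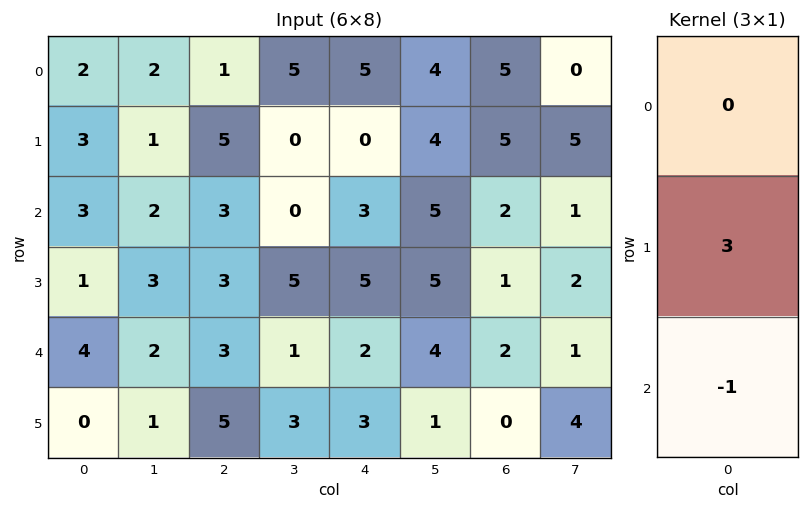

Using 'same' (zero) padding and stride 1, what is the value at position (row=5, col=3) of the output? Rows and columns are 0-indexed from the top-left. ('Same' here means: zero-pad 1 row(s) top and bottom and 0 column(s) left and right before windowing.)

9

The receptive field on the zero-padded input at this output position is [1 / 3 / 0]. Elementwise product with the kernel and sum: 3·3 + 0·-1.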